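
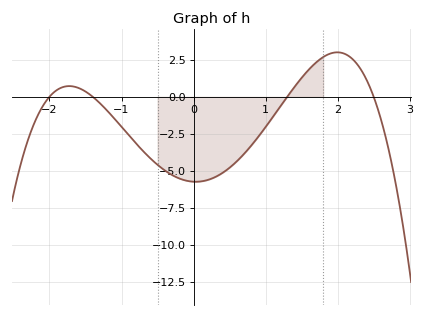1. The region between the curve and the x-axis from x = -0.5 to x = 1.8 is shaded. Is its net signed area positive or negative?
negative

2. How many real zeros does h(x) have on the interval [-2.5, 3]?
4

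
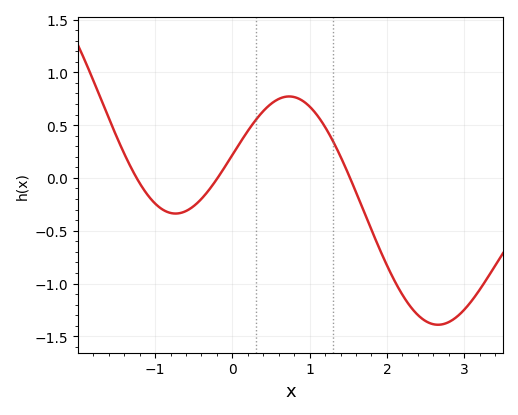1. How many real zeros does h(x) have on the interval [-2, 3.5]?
3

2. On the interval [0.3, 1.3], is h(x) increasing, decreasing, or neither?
neither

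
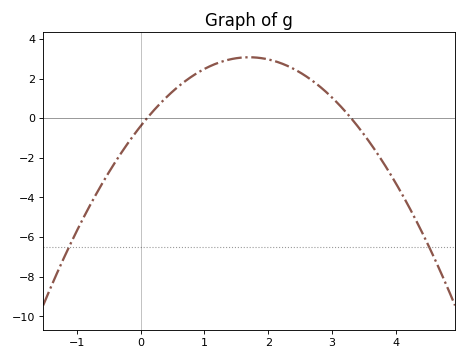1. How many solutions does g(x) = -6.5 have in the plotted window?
2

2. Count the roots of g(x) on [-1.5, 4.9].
2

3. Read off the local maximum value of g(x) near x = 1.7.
3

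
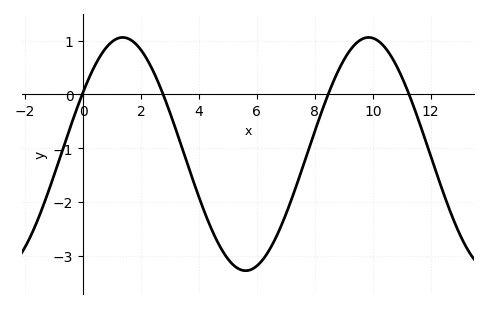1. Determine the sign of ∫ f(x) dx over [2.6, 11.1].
negative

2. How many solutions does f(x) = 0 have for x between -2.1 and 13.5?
4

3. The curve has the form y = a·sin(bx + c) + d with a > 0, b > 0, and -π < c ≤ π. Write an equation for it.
y = 2.17sin(0.74x + 0.56) - 1.11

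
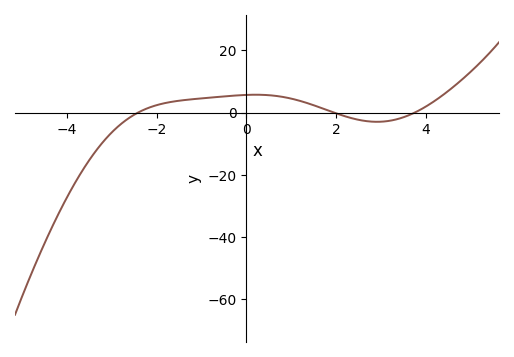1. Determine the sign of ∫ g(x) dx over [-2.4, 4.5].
positive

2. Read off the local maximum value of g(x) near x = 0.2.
5.73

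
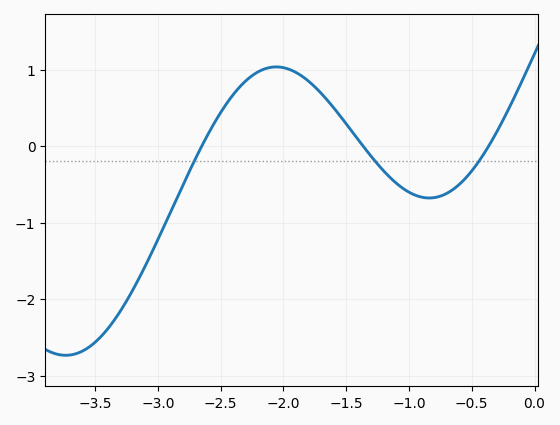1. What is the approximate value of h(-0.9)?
-0.7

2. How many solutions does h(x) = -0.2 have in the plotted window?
3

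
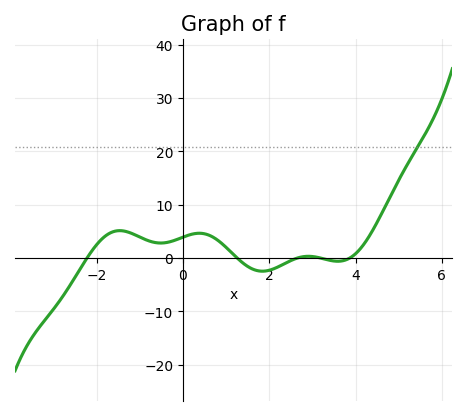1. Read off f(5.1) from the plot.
16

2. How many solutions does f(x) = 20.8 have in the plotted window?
1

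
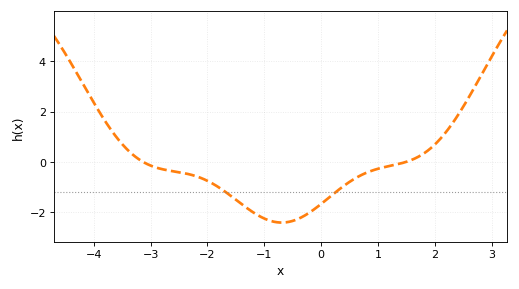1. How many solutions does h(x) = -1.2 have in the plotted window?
2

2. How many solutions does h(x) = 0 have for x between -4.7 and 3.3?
2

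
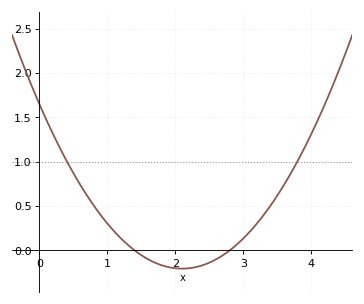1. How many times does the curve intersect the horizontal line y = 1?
2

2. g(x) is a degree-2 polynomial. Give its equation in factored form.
y = 0.42(x - 1.4)(x - 2.8)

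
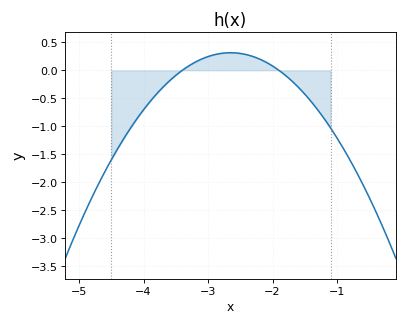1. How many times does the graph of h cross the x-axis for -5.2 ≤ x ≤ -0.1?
2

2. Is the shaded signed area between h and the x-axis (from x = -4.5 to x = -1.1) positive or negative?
negative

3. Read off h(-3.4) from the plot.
0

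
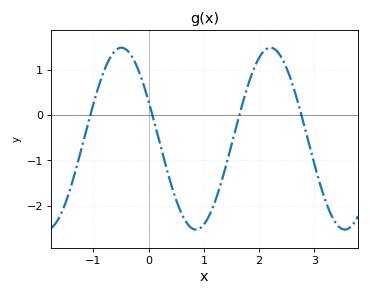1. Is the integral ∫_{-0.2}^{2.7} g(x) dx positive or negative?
negative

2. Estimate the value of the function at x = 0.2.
-0.611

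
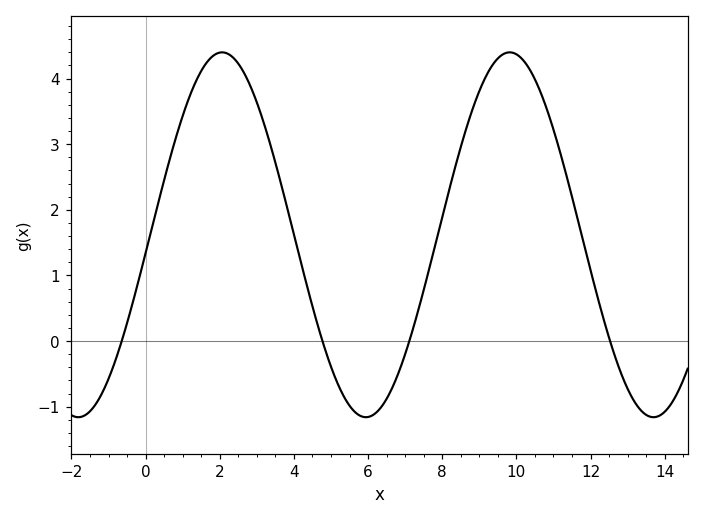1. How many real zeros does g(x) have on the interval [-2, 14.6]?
4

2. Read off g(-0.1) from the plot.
1.1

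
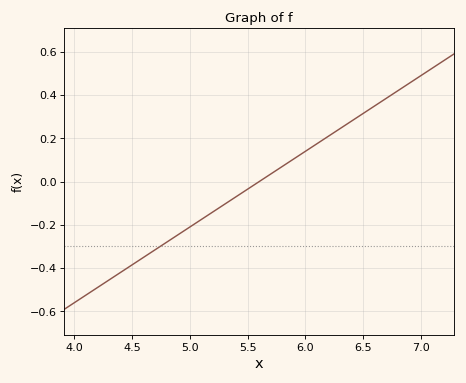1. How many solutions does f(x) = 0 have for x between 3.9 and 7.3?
1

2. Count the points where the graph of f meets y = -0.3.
1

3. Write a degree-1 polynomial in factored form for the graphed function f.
y = 0.35(x - 5.6)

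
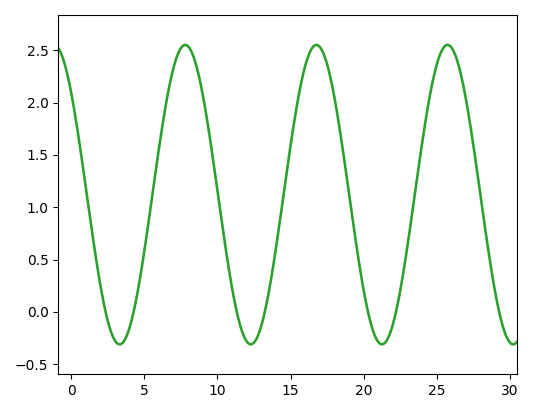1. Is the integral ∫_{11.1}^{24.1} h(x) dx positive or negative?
positive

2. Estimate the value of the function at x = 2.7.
-0.2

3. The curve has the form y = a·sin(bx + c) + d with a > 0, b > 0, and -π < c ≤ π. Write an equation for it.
y = 1.43sin(0.7x + 2.4) + 1.12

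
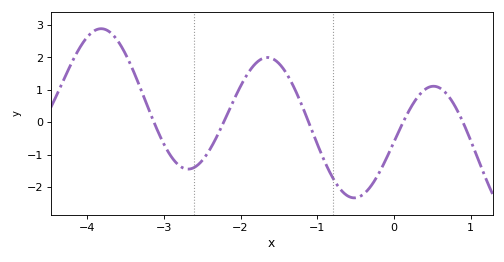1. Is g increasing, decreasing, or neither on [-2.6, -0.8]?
neither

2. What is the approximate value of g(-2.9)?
-1.07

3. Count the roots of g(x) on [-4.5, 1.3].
5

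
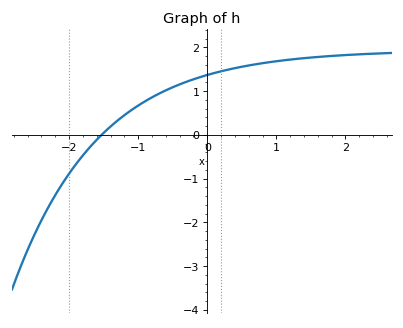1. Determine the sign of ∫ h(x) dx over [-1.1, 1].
positive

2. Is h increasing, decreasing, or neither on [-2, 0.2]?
increasing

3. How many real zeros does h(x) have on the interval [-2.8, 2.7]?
1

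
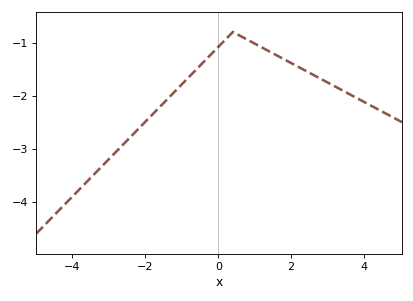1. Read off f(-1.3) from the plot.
-2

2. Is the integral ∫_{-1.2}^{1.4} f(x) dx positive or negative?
negative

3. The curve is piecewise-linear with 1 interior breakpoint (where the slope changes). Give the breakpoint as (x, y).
(0.4, -0.8)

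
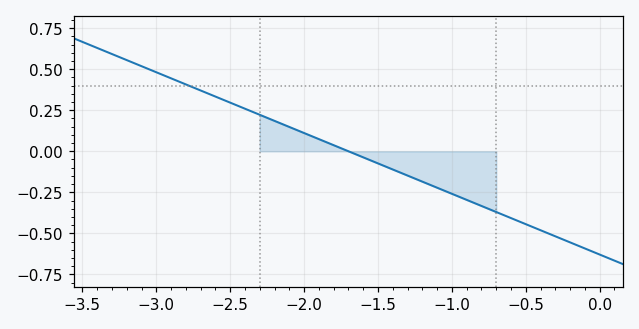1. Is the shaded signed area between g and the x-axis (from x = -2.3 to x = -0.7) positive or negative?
negative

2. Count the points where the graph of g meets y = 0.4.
1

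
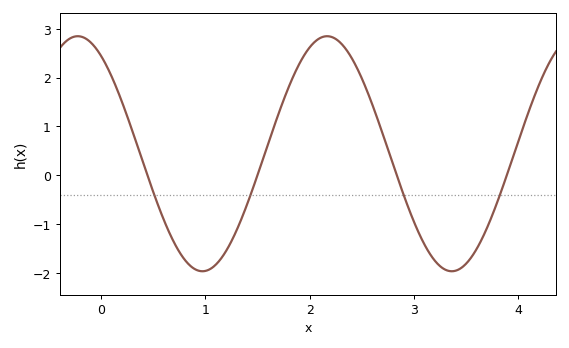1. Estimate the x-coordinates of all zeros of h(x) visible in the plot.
0.446, 1.5, 2.83, 3.89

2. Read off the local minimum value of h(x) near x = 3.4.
-1.97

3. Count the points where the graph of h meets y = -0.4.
4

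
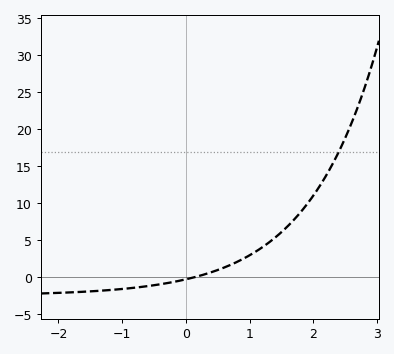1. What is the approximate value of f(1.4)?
5.5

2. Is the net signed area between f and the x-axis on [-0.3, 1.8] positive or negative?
positive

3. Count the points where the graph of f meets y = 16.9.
1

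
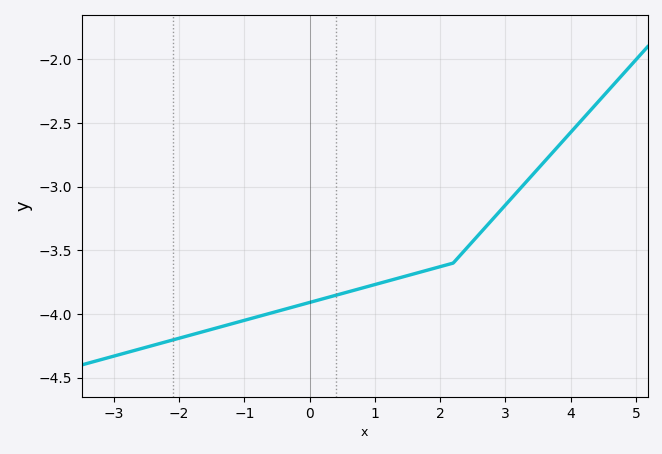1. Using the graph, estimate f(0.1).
-3.9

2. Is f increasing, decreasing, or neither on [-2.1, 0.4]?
increasing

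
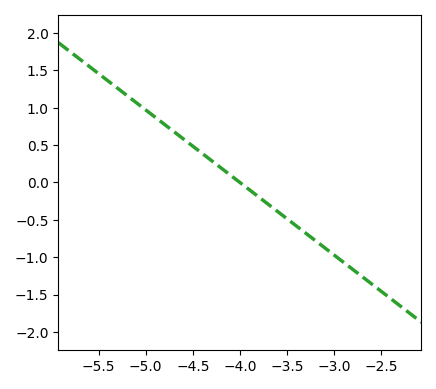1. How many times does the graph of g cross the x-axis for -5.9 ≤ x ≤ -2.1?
1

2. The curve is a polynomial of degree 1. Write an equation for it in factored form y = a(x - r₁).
y = -0.97(x + 4)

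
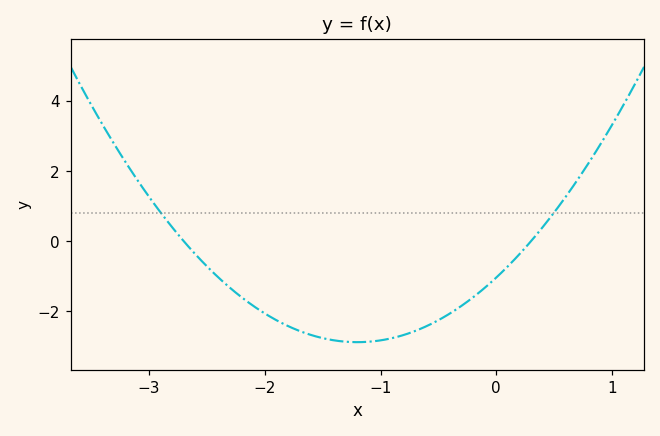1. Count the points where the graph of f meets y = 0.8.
2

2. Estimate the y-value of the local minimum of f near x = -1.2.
-2.8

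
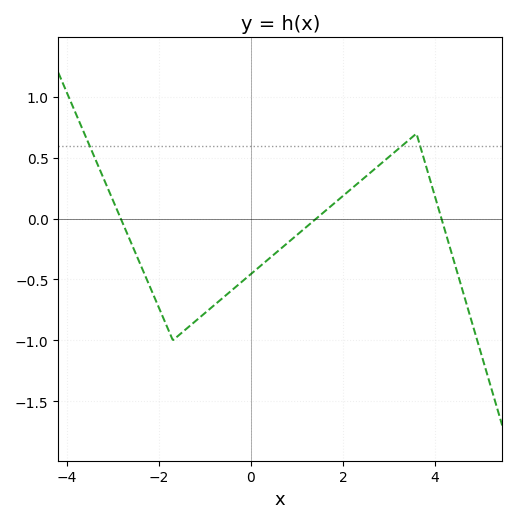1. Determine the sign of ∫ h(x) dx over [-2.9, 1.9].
negative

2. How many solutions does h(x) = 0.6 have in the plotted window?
3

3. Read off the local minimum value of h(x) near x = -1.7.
-1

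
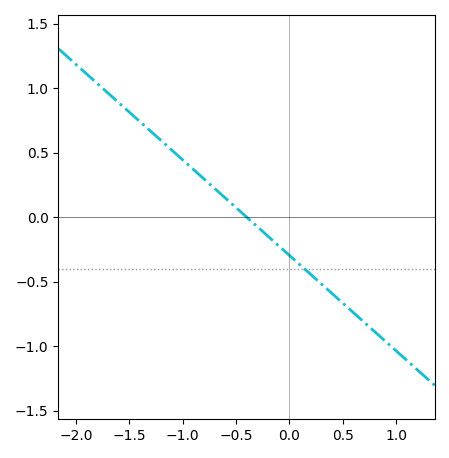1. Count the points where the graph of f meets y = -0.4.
1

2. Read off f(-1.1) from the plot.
0.5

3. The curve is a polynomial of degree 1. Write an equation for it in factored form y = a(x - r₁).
y = -0.74(x + 0.4)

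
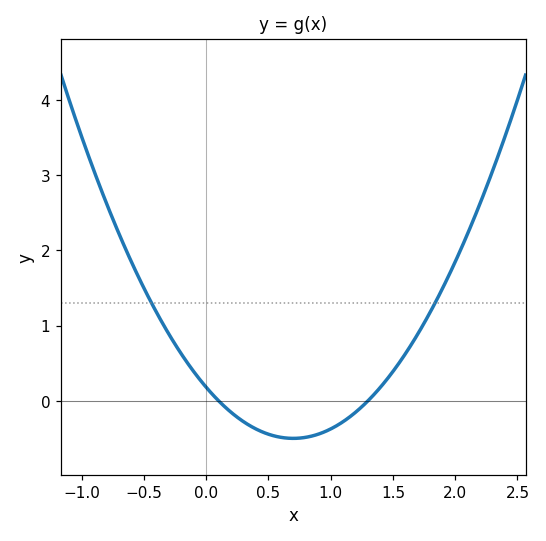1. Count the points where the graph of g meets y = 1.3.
2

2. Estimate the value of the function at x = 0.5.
-0.445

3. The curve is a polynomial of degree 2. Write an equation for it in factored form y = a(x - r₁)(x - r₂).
y = 1.39(x - 0.1)(x - 1.3)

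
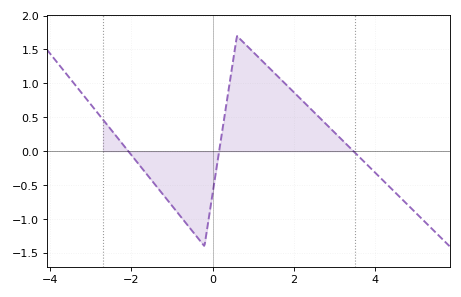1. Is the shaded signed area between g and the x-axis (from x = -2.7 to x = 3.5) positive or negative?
positive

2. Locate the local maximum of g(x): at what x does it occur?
0.6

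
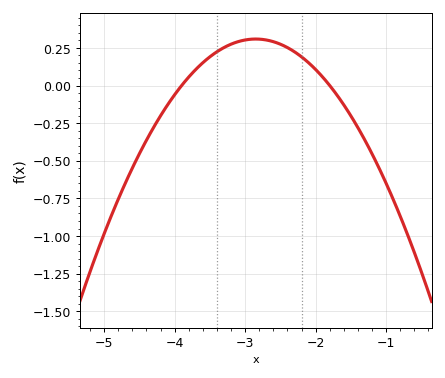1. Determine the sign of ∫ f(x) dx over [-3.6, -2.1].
positive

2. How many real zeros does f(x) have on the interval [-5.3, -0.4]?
2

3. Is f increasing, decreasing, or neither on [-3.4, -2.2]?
neither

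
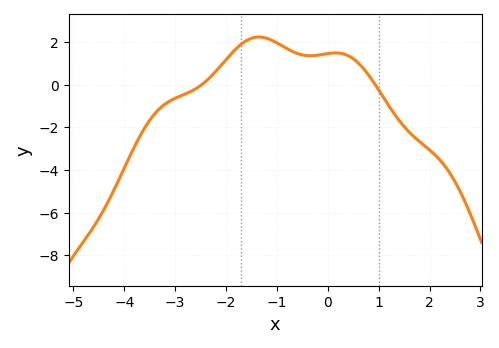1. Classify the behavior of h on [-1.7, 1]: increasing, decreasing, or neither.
neither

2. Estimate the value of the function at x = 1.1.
-0.6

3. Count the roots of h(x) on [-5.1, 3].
2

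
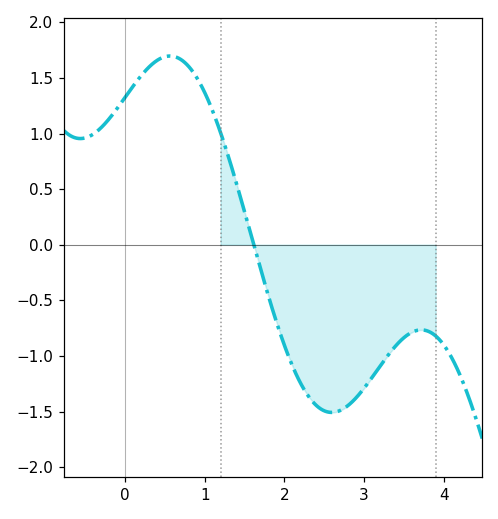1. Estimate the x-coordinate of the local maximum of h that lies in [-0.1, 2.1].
0.562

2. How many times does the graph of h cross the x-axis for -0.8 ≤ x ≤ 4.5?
1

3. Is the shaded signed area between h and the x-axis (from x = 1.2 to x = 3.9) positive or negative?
negative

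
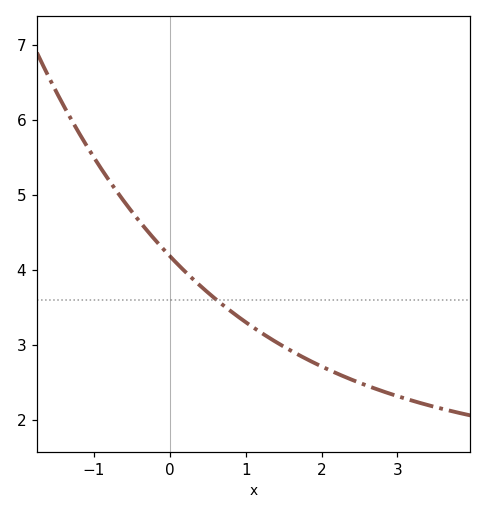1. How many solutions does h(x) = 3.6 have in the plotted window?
1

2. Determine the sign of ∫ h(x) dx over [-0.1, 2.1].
positive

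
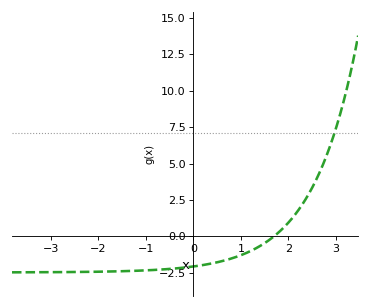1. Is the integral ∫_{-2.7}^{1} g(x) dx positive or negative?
negative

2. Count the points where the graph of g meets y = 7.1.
1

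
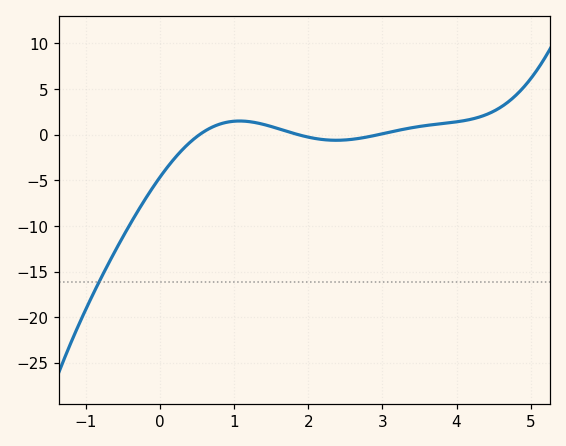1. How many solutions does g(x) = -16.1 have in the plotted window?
1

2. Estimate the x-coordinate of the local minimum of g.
2.4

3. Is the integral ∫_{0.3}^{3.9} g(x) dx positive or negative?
positive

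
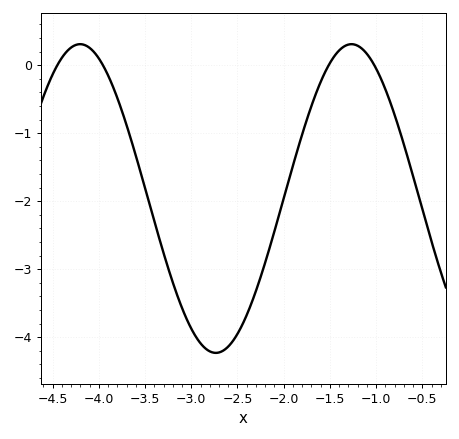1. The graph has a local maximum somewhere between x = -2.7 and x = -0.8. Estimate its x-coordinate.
-1.3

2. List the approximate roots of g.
-4.4, -4, -1.5, -1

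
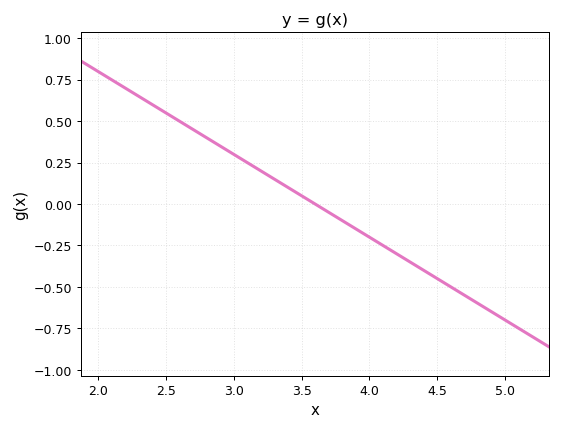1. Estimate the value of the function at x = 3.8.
-0.1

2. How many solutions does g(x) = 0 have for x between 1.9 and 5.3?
1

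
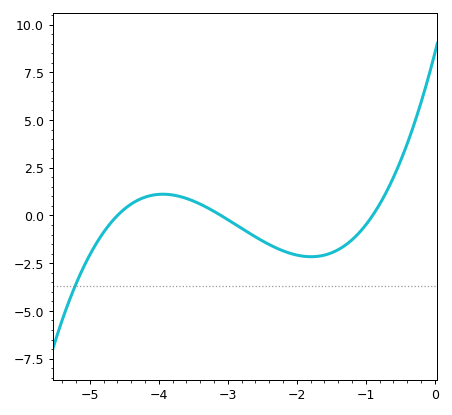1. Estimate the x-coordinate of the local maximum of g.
-3.9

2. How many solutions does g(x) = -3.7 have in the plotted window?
1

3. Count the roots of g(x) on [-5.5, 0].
3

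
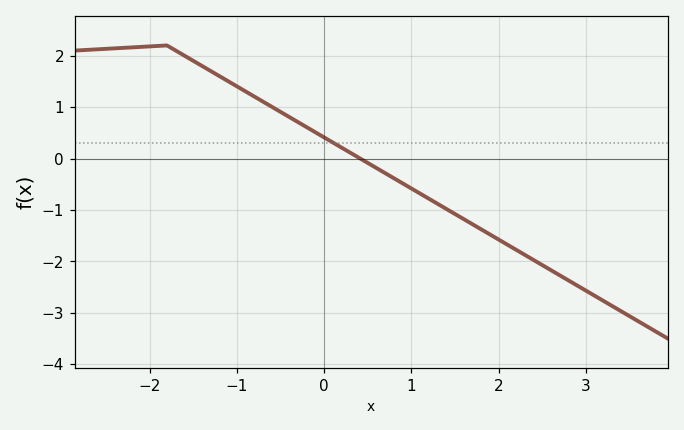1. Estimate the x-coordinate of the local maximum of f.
-1.8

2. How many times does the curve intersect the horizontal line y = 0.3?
1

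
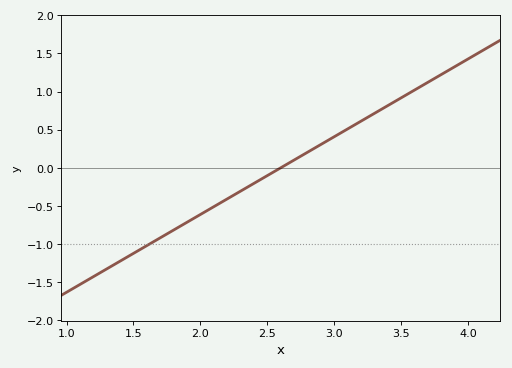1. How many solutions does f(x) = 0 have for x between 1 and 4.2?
1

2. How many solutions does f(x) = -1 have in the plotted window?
1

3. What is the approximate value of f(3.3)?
0.714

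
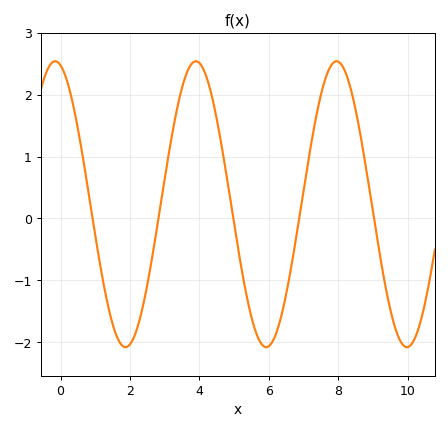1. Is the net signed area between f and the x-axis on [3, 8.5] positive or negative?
positive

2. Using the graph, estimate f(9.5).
-1.47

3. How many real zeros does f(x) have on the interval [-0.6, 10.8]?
5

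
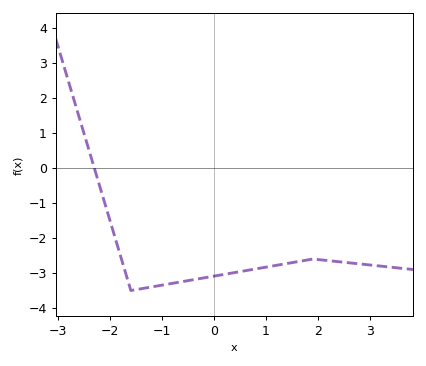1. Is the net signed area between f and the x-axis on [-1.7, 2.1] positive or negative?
negative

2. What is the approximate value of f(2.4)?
-2.68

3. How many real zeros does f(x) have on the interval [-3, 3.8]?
1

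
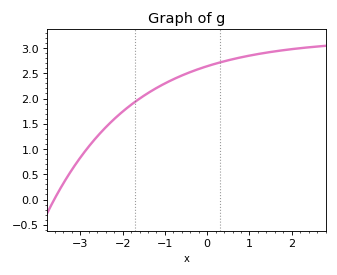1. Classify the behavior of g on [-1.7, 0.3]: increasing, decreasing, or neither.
increasing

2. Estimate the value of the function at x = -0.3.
2.55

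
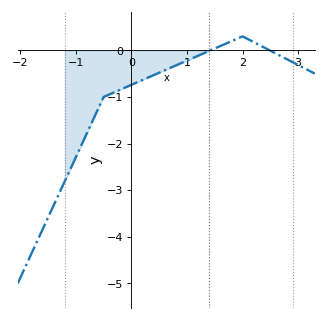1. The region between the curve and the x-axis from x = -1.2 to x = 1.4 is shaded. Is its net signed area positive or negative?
negative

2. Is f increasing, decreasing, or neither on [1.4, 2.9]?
neither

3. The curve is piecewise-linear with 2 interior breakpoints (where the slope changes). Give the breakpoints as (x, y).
(-0.5, -1); (2, 0.3)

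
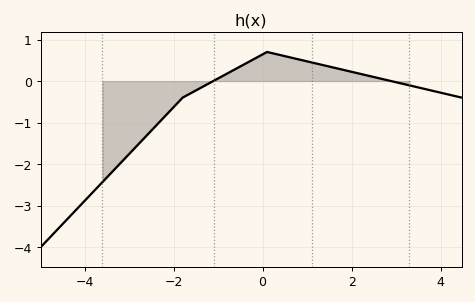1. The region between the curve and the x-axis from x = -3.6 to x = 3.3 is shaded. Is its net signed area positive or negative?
negative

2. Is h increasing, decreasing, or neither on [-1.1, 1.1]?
neither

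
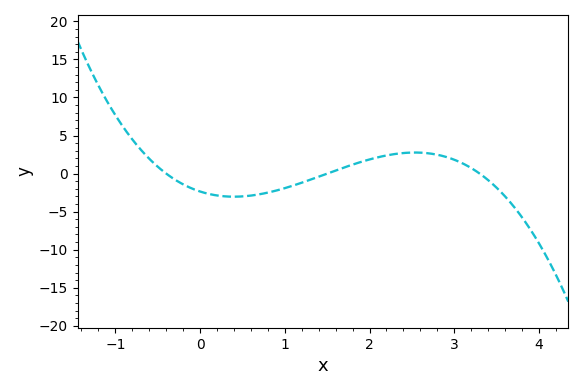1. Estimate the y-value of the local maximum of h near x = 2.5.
3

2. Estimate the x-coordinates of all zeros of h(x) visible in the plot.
-0.4, 1.5, 3.3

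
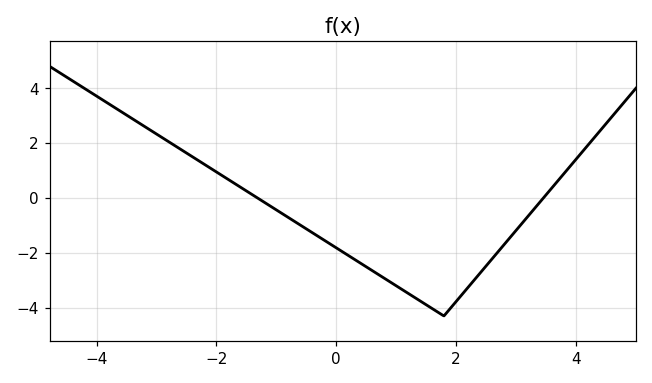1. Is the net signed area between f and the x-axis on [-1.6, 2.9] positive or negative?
negative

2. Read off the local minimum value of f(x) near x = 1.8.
-4.3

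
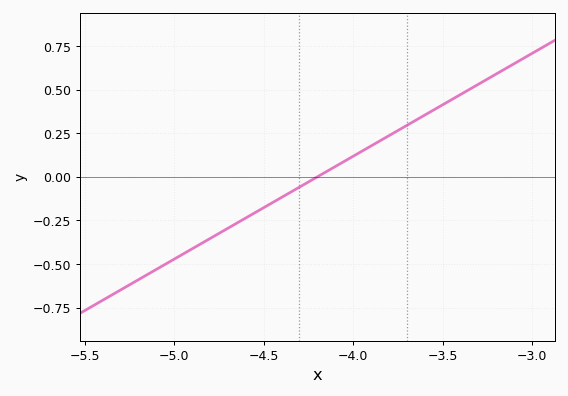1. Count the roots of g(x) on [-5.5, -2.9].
1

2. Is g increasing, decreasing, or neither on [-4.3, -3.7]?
increasing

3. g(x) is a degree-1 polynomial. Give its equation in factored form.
y = 0.59(x + 4.2)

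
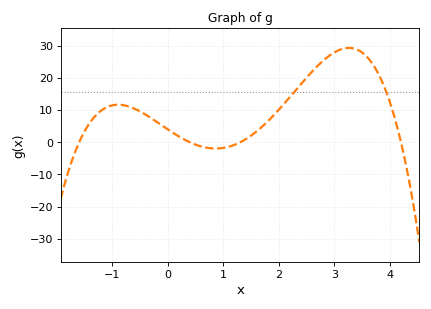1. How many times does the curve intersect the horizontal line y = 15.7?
2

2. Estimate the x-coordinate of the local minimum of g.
0.861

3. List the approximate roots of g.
-1.6, 0.4, 1.3, 4.2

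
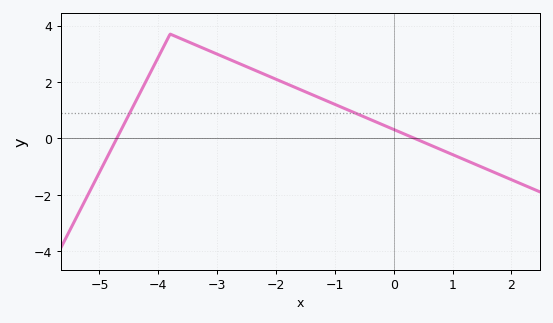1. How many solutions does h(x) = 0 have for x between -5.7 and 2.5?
2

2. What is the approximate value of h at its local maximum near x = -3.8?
3.7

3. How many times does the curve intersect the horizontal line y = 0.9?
2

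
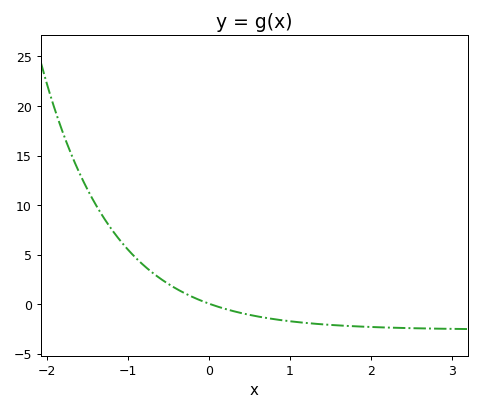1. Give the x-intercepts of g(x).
0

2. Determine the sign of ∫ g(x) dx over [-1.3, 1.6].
positive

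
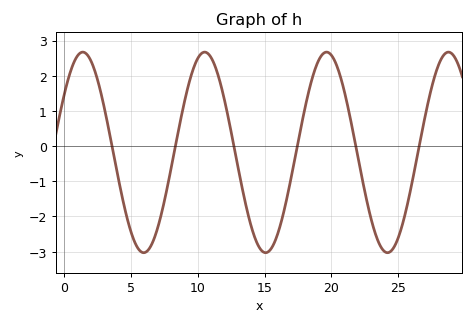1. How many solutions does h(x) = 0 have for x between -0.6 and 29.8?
6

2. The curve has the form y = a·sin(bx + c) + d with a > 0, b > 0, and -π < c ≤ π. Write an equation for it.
y = 2.85sin(0.69x + 0.59) - 0.18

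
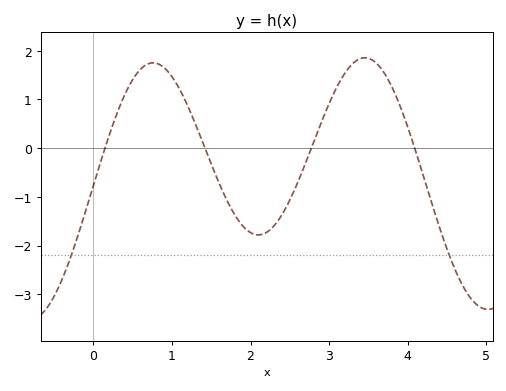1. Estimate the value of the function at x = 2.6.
-0.71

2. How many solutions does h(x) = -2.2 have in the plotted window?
2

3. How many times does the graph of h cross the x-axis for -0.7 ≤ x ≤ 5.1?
4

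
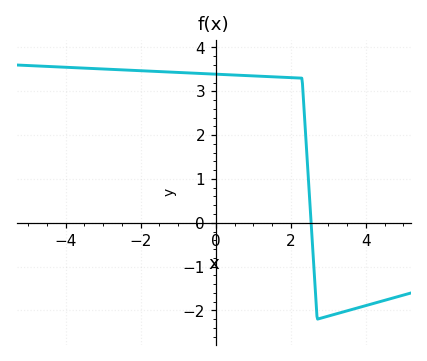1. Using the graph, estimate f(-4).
3.5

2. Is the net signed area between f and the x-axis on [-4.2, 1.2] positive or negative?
positive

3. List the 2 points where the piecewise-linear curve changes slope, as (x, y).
(2.3, 3.3); (2.7, -2.2)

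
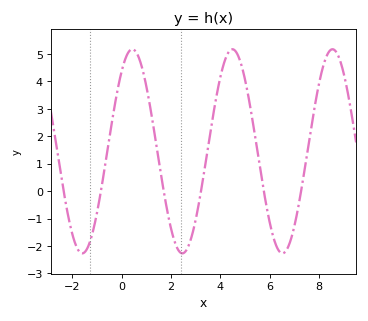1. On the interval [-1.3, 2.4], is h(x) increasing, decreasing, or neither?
neither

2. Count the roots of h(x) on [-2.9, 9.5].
6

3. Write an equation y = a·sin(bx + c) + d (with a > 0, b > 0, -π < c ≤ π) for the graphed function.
y = 3.72sin(1.55x + 0.902) + 1.45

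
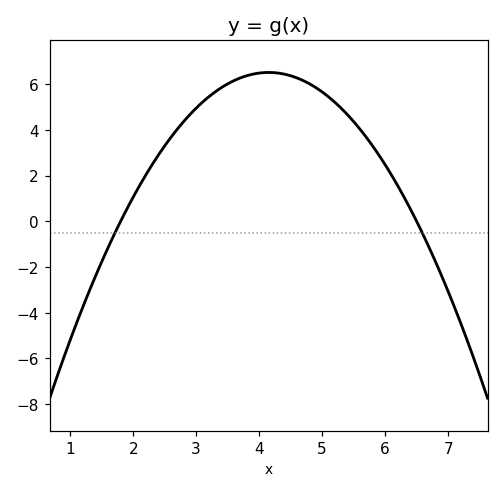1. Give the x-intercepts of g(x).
1.8, 6.5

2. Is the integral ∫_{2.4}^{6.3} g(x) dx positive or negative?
positive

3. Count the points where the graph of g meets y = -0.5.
2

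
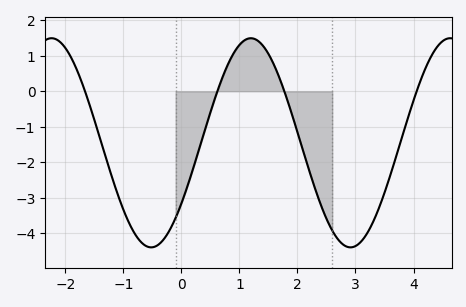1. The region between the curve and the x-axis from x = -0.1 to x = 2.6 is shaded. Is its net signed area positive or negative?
negative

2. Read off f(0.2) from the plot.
-2.19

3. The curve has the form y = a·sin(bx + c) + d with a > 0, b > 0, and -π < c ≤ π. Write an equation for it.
y = 2.94sin(1.83x - 0.62) - 1.45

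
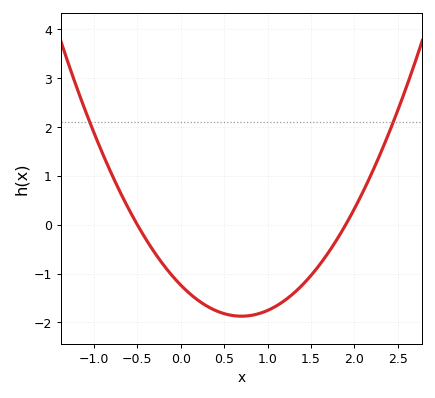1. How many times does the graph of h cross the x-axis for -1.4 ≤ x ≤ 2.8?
2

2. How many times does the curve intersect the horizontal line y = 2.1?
2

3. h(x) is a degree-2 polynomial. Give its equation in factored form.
y = 1.3(x + 0.5)(x - 1.9)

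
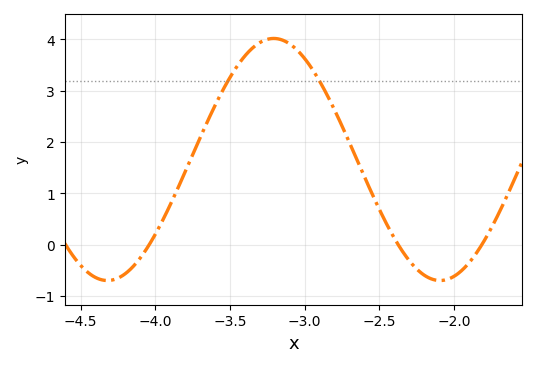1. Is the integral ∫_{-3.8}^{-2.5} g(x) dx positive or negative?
positive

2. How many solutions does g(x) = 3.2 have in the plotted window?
2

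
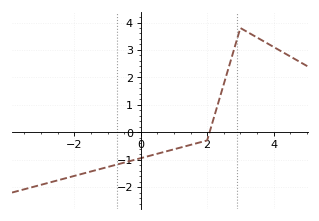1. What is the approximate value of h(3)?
3.8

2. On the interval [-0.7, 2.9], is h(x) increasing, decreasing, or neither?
increasing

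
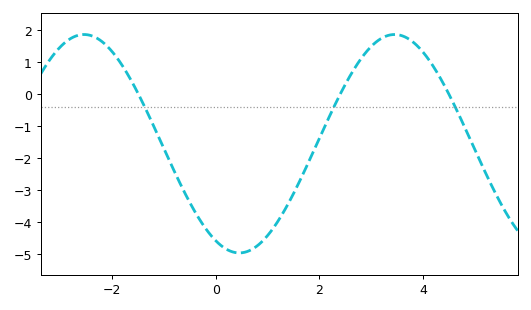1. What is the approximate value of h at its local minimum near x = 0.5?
-5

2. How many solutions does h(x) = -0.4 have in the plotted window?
3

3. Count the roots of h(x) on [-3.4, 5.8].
3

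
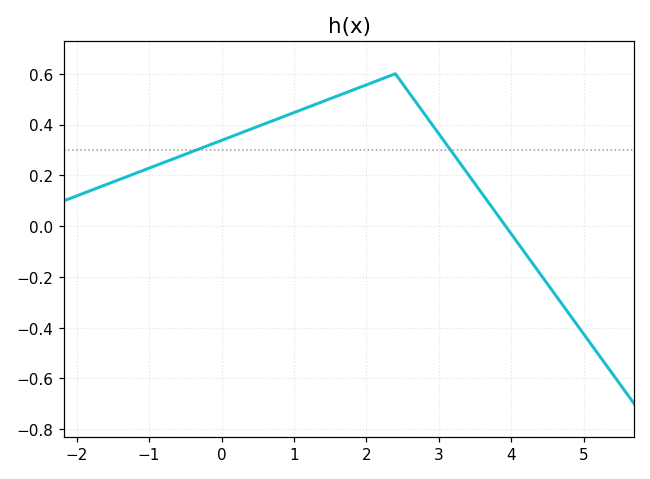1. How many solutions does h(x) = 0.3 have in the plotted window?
2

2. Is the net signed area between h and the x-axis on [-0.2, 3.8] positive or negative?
positive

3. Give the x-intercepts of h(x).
4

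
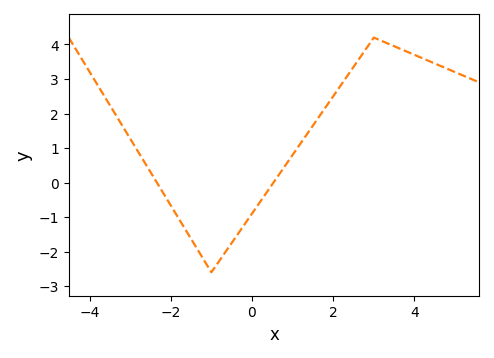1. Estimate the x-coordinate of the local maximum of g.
3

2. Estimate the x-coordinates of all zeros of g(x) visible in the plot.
-2.34, 0.529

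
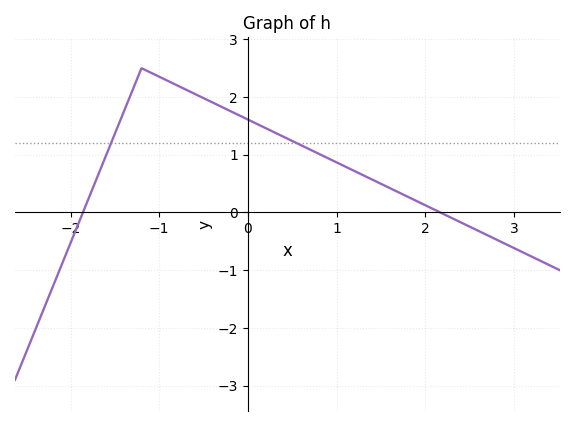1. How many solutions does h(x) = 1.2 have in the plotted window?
2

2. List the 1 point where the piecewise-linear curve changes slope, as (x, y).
(-1.2, 2.5)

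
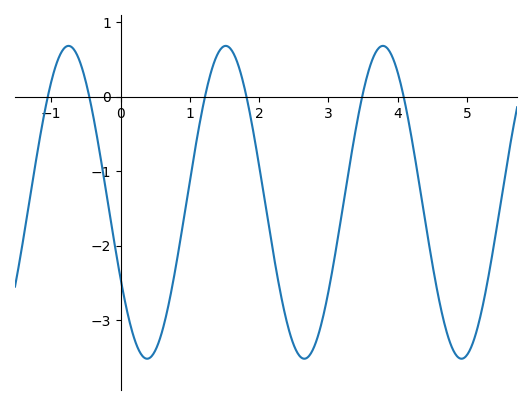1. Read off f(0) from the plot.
-2.4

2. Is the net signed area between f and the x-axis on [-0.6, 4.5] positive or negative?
negative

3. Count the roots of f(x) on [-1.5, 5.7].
6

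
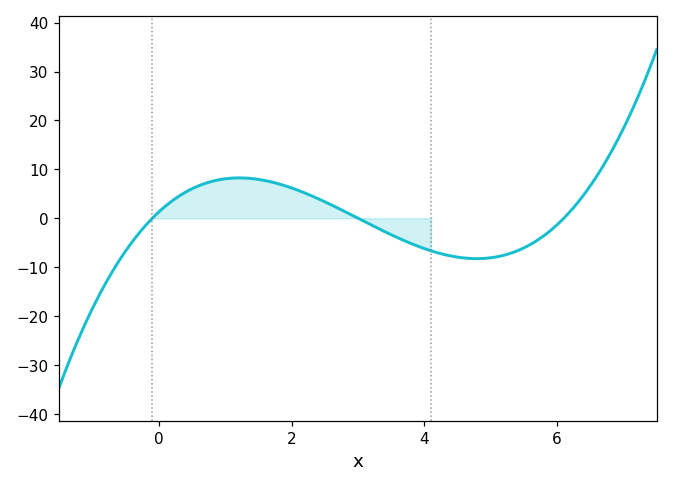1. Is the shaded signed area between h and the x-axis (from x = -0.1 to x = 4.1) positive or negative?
positive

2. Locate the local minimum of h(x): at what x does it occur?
4.8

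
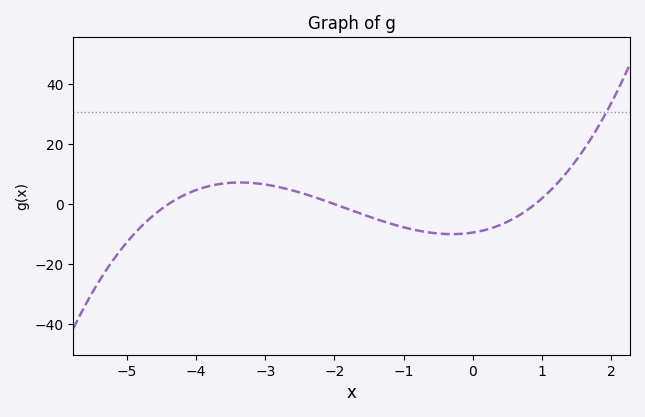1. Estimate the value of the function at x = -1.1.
-7.13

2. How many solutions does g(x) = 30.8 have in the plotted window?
1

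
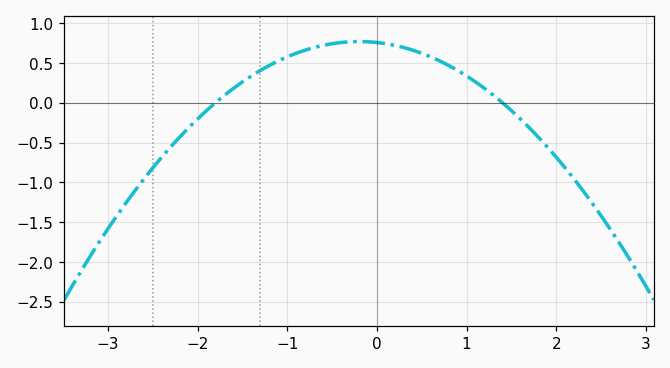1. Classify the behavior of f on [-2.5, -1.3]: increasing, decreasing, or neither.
increasing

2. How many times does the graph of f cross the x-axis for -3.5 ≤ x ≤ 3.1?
2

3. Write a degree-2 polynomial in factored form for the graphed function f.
y = -0.3(x + 1.8)(x - 1.4)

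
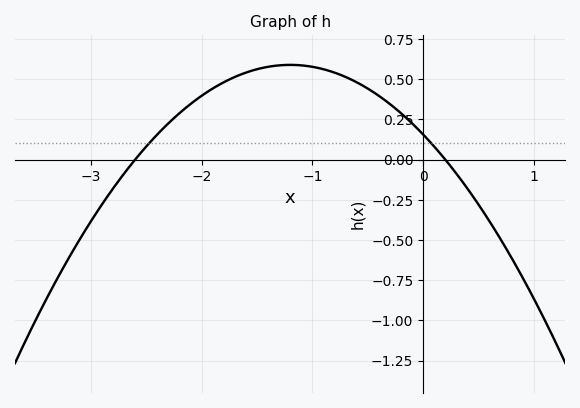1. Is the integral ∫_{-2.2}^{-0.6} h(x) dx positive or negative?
positive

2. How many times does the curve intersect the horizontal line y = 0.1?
2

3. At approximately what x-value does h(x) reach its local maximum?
-1.2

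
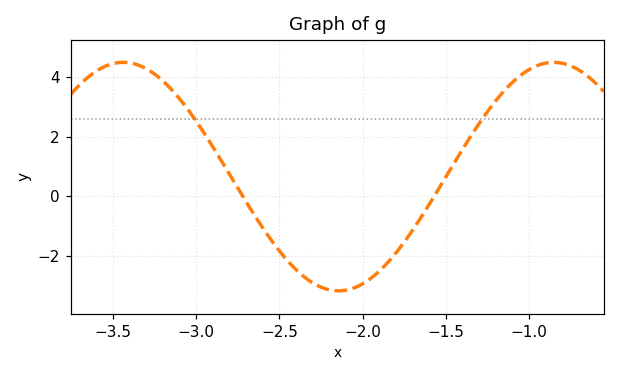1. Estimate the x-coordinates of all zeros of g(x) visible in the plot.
-2.72, -1.57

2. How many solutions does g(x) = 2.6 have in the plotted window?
2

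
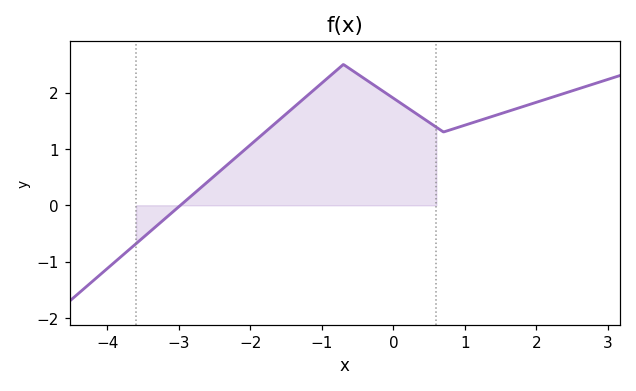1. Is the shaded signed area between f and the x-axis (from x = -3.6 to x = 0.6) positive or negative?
positive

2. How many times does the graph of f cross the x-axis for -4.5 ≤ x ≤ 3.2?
1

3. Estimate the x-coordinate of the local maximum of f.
-0.698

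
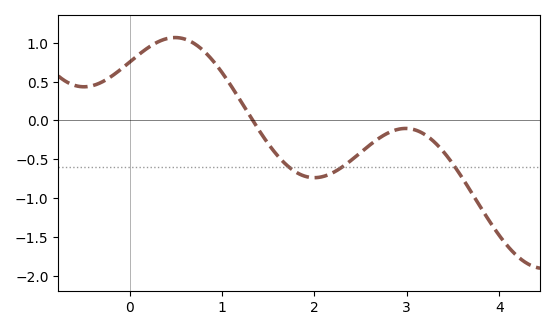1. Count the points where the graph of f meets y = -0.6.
3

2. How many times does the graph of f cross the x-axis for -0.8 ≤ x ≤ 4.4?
1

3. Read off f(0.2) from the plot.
0.938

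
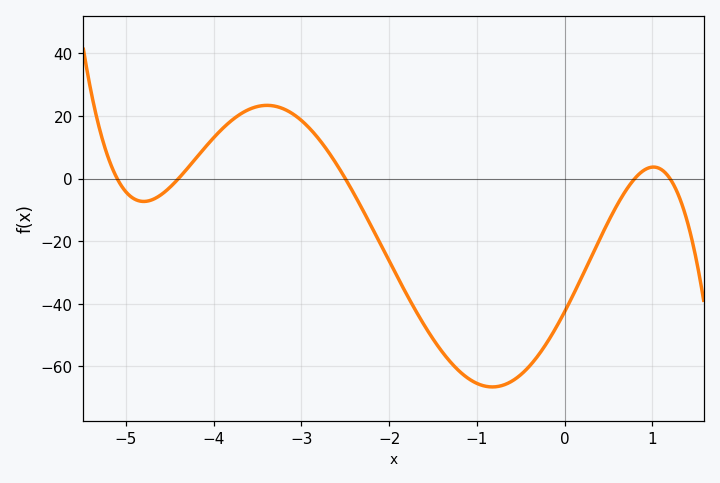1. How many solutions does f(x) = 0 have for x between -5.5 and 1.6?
5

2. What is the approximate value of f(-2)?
-26.3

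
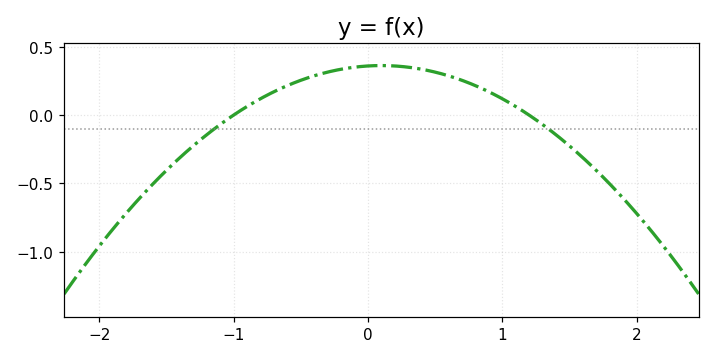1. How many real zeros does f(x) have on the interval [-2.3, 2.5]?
2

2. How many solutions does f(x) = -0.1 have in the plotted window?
2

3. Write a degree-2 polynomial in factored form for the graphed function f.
y = -0.3(x + 1)(x - 1.2)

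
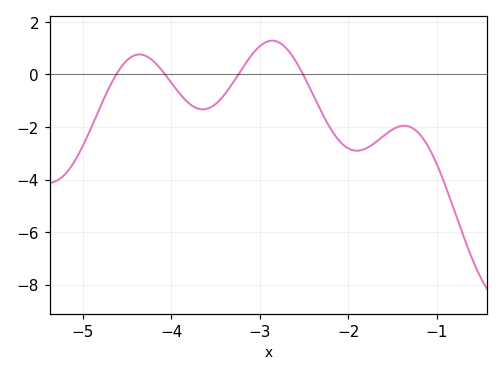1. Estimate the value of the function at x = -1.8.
-2.8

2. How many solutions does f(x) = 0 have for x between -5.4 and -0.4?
4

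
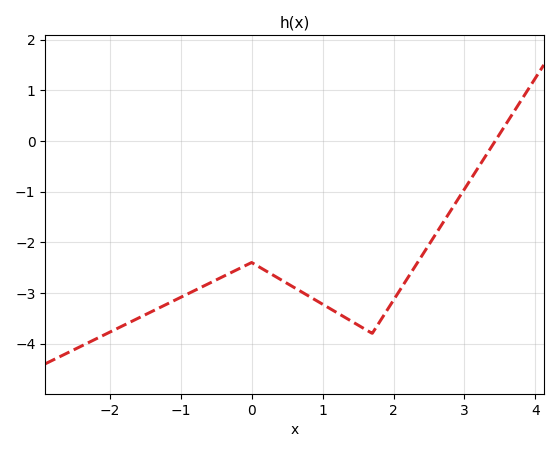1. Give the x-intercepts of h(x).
3.4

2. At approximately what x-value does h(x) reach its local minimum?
1.7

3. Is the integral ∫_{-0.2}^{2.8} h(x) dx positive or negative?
negative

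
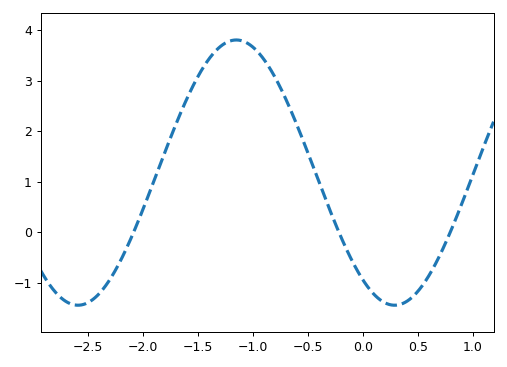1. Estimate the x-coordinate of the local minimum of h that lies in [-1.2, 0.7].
0.3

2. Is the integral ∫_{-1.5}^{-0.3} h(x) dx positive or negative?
positive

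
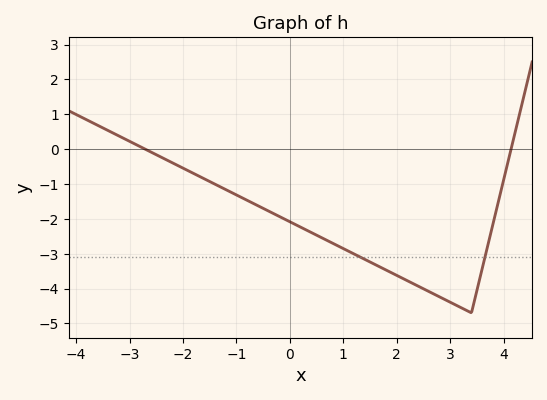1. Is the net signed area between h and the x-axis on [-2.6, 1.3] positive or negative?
negative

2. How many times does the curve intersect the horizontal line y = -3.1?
2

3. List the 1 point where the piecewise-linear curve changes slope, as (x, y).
(3.4, -4.7)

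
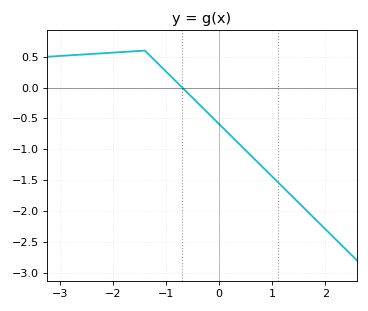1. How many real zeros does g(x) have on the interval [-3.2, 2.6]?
1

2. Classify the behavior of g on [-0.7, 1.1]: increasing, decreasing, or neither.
decreasing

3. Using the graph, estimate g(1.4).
-1.78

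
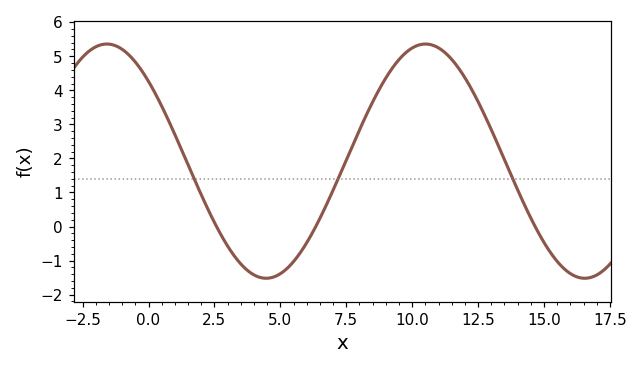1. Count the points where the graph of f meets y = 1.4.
3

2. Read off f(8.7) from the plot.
4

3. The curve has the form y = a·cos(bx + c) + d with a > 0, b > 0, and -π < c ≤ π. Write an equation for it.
y = 3.44cos(0.52x + 0.82) + 1.92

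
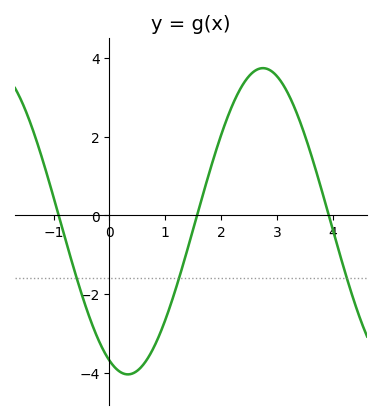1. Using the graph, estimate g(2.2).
2.8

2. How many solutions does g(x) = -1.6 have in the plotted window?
3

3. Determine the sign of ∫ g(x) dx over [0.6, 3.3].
positive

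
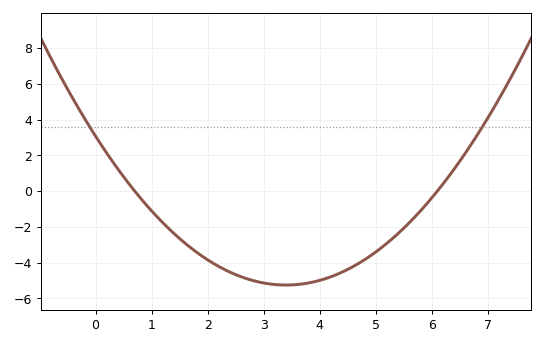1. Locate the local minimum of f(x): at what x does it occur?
3.4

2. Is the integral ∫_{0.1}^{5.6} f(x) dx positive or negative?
negative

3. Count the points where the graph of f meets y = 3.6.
2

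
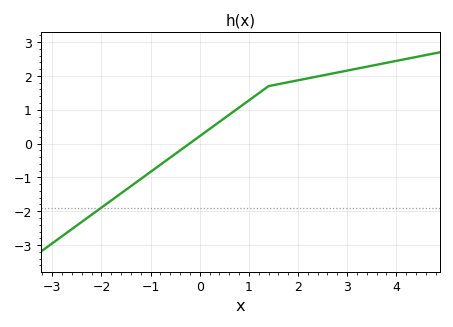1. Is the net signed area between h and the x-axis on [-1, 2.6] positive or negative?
positive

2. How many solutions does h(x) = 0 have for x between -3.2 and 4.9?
1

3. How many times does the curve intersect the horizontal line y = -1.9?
1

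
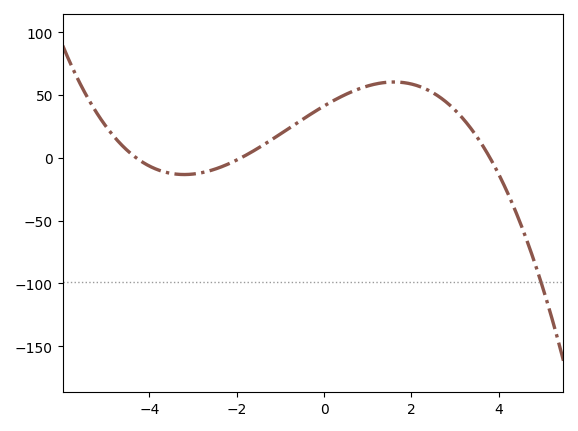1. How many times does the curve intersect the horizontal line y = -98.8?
1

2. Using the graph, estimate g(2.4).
55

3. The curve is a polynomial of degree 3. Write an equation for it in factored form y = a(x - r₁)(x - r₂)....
y = -1.33(x + 4.3)(x + 1.9)(x - 3.8)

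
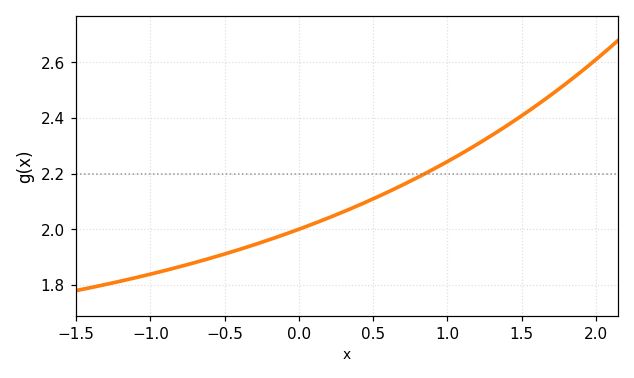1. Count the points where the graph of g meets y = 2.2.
1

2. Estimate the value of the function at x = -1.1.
1.82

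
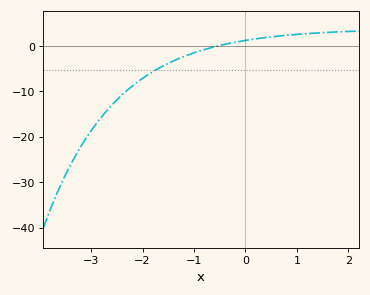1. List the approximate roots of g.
-0.529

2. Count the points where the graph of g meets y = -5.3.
1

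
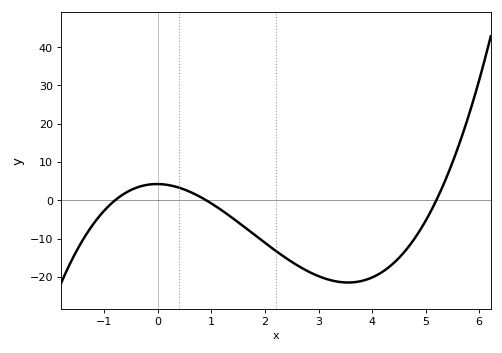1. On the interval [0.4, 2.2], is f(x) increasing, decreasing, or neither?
decreasing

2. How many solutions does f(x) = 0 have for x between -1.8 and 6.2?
3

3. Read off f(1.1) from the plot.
-2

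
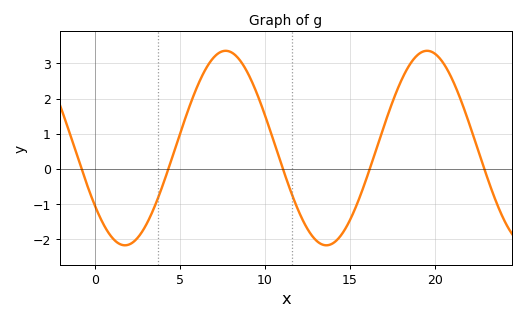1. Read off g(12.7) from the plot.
-1.87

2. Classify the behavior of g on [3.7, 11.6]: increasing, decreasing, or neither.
neither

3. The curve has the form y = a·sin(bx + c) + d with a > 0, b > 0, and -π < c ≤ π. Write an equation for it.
y = 2.77sin(0.53x - 2.5) + 0.59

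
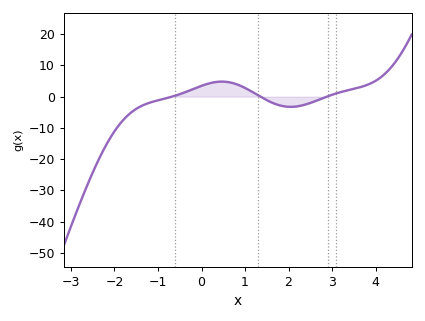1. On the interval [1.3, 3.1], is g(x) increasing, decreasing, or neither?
neither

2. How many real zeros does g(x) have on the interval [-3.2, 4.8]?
3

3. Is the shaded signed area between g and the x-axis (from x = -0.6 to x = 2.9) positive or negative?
positive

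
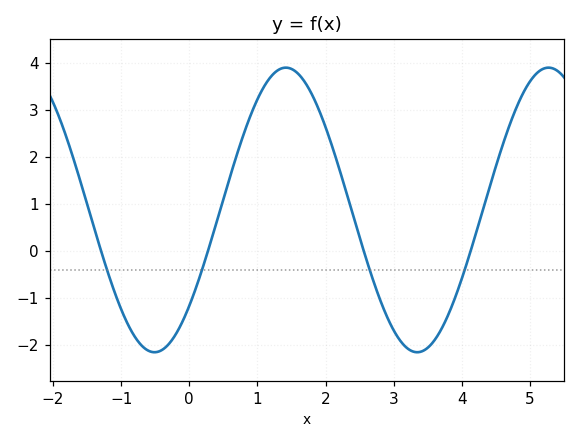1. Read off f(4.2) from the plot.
0.336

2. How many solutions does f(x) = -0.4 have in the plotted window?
4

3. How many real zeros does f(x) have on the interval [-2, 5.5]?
4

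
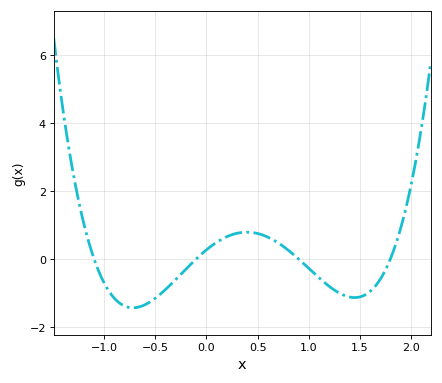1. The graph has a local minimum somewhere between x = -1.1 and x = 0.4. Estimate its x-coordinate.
-0.72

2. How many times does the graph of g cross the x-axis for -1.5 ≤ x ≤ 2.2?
4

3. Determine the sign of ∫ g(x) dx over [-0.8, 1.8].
negative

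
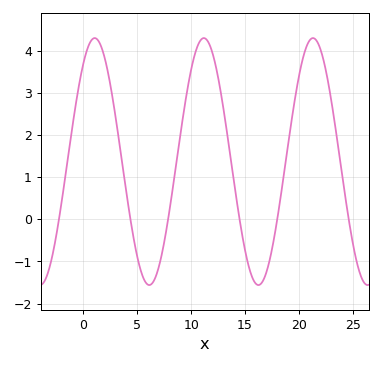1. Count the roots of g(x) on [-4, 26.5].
6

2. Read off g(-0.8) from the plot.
2.6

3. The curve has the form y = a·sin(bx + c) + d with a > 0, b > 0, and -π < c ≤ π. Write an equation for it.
y = 2.93sin(0.62x + 0.92) + 1.37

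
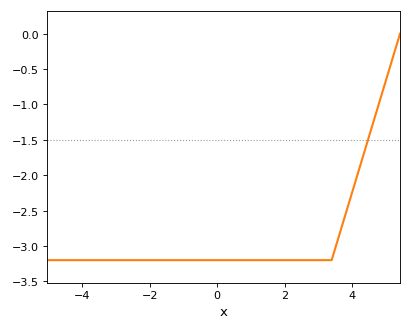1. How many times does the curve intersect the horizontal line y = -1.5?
1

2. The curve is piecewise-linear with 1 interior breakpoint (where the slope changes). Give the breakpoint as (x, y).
(3.4, -3.2)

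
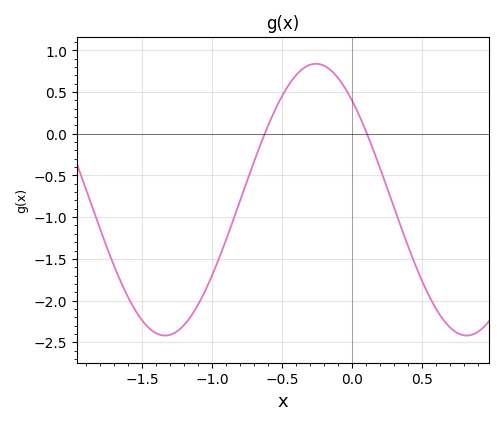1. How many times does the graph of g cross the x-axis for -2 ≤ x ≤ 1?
2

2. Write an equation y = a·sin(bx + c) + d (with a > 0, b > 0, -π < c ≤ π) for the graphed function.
y = 1.63sin(2.9x + 2.3) - 0.79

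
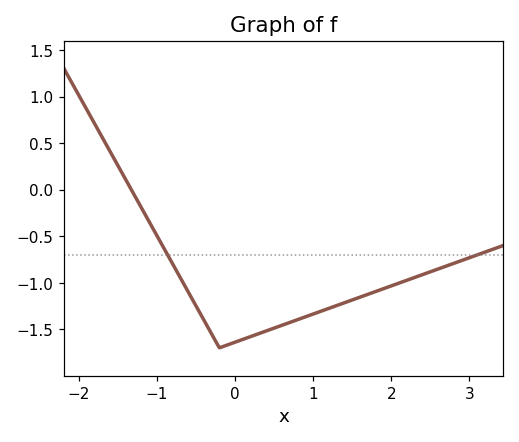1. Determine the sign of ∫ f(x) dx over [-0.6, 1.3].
negative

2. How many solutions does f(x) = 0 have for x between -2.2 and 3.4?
1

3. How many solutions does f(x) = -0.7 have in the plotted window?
2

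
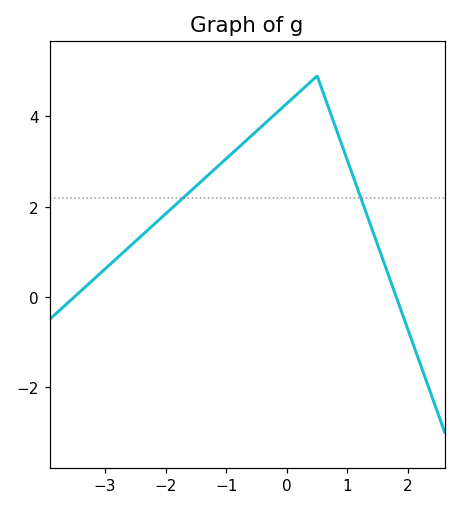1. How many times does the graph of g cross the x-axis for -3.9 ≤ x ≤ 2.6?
2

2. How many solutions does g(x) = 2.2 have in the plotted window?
2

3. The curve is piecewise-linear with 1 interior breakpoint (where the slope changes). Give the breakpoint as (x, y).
(0.5, 4.9)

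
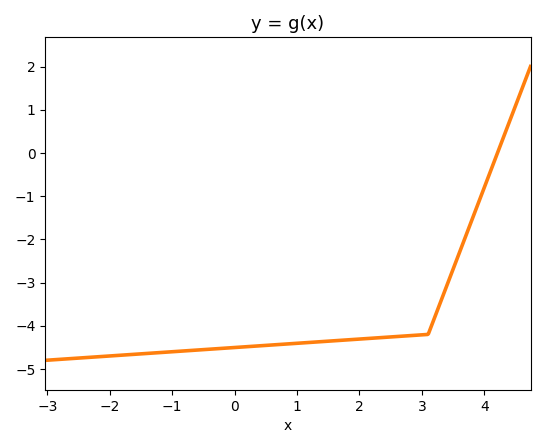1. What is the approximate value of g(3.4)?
-3.06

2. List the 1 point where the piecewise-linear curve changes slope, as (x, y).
(3.1, -4.2)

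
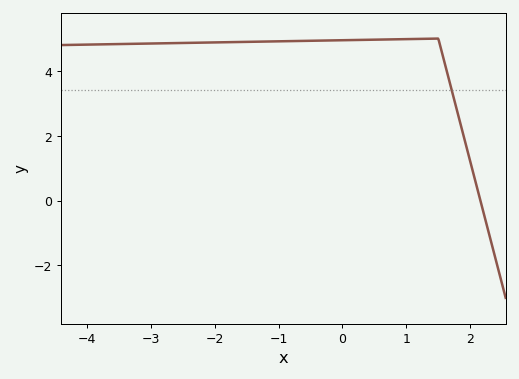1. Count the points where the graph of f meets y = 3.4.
1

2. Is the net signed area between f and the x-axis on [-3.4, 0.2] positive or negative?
positive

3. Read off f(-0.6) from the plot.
4.93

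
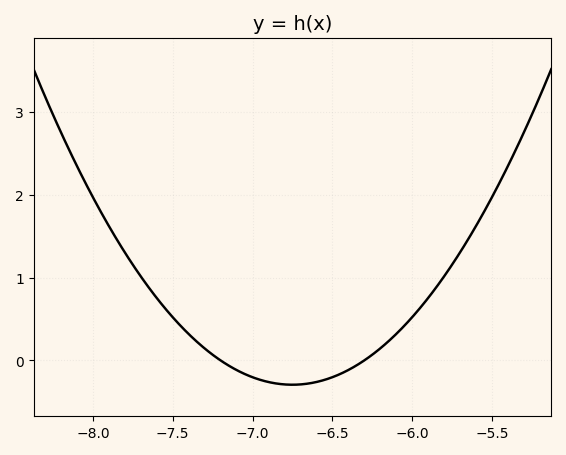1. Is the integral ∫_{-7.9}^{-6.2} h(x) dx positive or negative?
positive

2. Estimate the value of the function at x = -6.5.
-0.2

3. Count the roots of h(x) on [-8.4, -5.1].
2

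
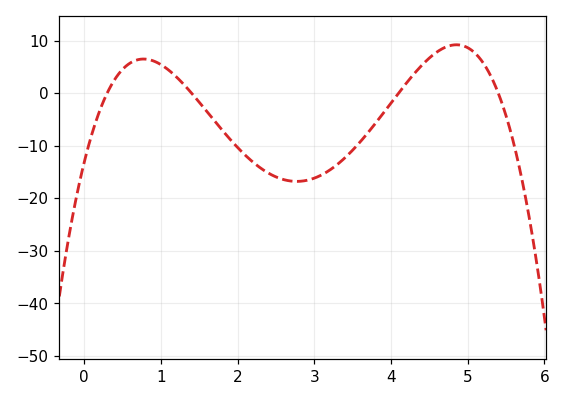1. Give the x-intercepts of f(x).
0.3, 1.4, 4.1, 5.4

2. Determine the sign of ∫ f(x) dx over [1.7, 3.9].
negative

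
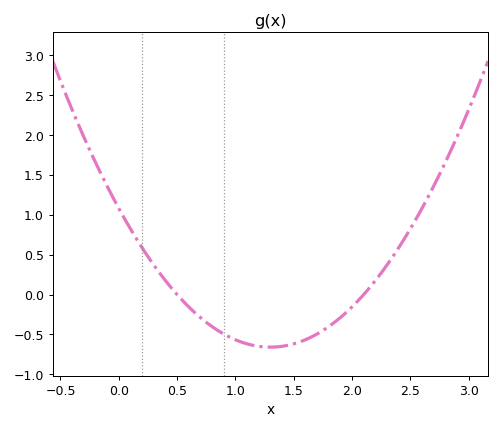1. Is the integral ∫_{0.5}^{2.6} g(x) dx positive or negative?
negative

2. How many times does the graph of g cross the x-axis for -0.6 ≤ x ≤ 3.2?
2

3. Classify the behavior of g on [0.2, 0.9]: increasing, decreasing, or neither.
decreasing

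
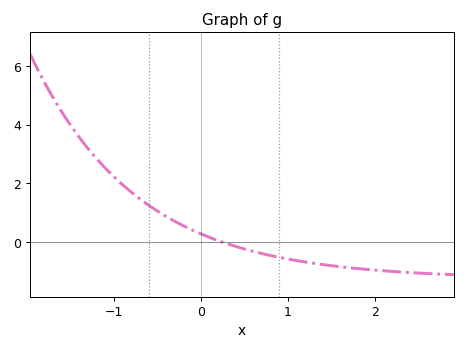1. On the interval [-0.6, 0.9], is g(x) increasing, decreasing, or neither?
decreasing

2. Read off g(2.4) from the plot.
-1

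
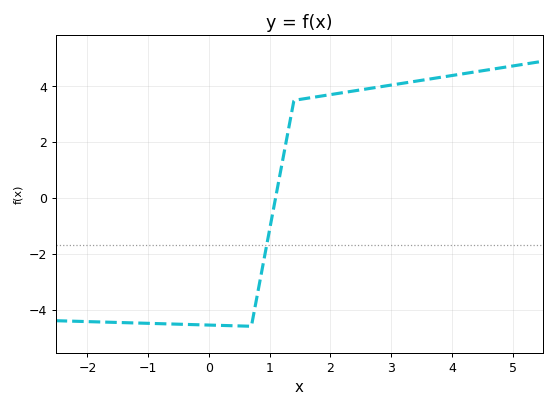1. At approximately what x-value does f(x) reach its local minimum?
0.699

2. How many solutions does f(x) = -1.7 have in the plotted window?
1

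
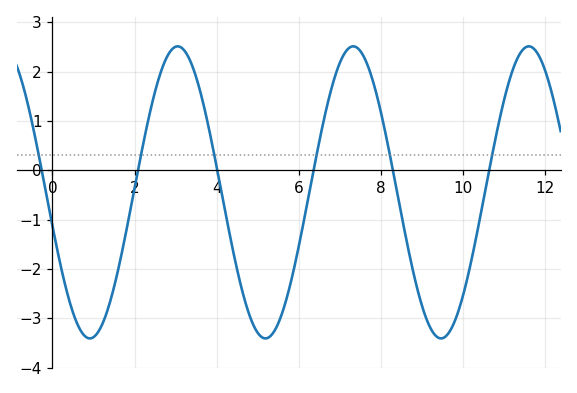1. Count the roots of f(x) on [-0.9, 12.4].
6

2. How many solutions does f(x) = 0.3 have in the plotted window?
6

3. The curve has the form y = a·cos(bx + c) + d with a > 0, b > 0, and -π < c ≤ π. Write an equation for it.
y = 2.96cos(1.47x + 1.8) - 0.45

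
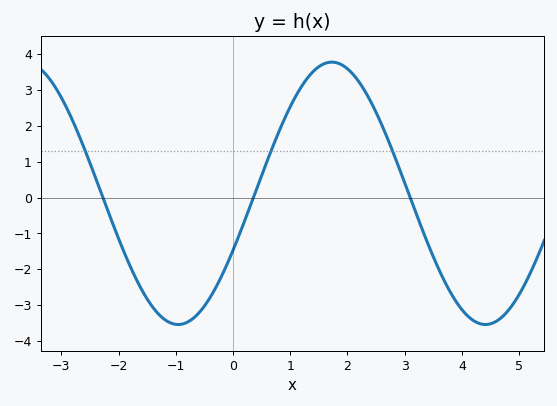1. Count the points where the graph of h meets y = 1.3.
3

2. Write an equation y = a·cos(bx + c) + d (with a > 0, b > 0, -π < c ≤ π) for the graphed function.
y = 3.66cos(1.17x - 2.02) + 0.12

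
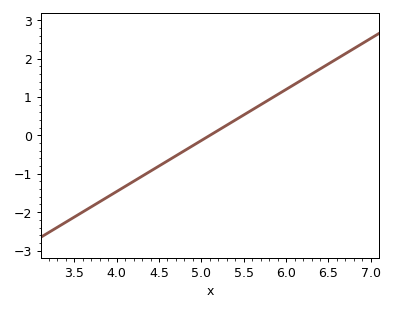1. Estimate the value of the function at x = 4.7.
-0.532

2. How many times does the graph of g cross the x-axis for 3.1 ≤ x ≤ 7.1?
1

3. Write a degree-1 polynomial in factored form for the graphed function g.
y = 1.33(x - 5.1)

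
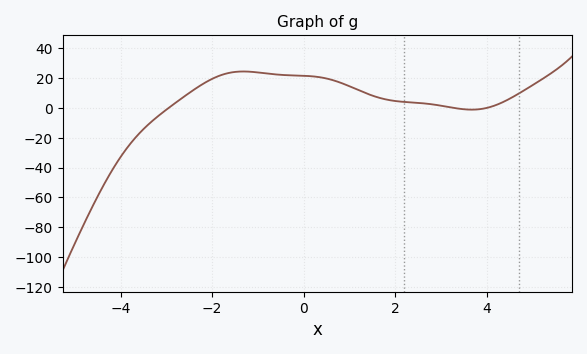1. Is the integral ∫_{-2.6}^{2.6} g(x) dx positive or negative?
positive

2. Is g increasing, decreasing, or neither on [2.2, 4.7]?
neither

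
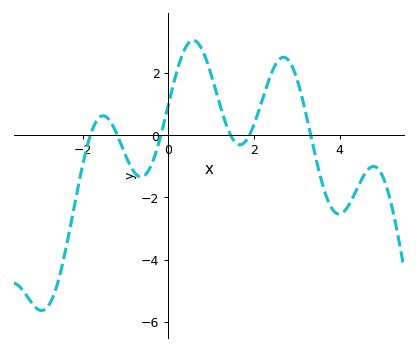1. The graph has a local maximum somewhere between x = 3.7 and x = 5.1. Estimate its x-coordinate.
4.79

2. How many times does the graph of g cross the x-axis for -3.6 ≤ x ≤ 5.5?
6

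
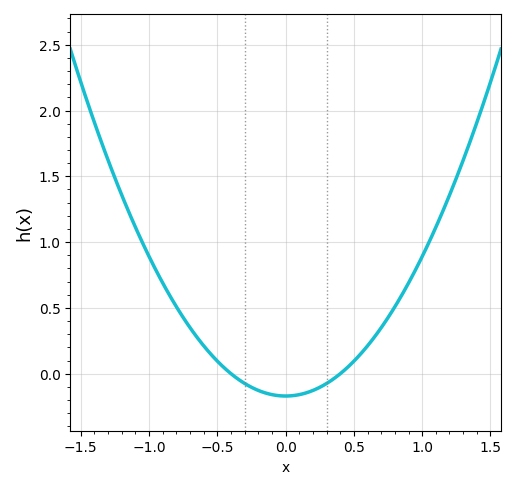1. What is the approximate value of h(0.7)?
0.35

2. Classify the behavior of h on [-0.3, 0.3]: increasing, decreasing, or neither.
neither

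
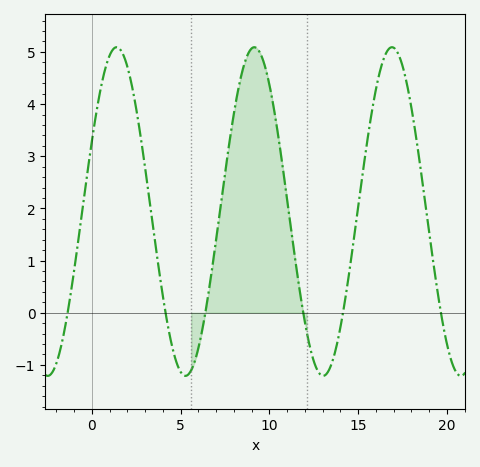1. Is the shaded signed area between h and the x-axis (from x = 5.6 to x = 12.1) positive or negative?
positive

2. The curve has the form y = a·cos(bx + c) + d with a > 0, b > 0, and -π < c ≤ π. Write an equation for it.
y = 3.15cos(0.81x - 1.1) + 1.94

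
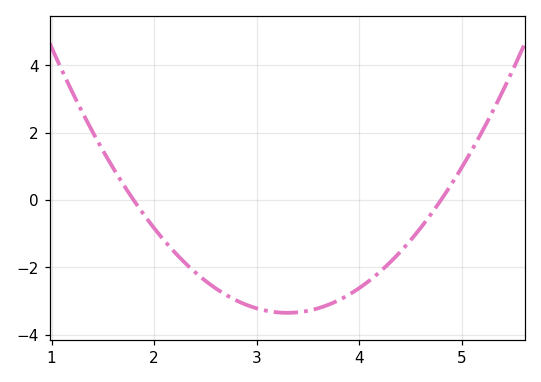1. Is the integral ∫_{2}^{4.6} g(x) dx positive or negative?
negative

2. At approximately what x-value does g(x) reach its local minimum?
3.3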